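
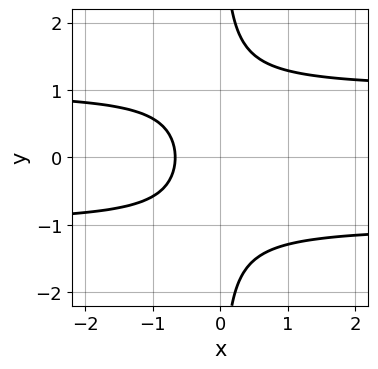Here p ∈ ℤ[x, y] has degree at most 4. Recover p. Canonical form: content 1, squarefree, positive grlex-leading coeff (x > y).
1. Degree: a generic line meets the curve in up to 3 points, so deg p = 3.
2. Symmetries: it's symmetric under y → −y, forcing even powers of y.
3. From the axis intercepts and sections: the curve avoids every integer y-axis point in the box.
4. Solving for integer coefficients yields p as stated.

3*x*y^2 - 3*x - 2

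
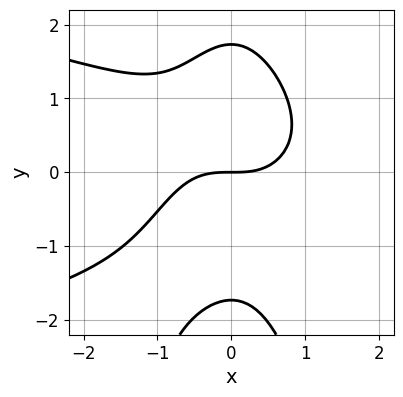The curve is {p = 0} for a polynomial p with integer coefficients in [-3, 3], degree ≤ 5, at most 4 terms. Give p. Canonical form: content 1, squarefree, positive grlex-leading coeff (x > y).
2*x^2*y^2 + 2*x^3 + y^3 - 3*y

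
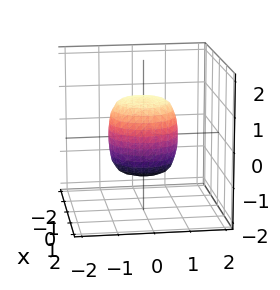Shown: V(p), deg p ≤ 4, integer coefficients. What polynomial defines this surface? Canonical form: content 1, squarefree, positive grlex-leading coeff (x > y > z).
2*x^4 + 4*x^2*y^2 + 2*y^4 - x^2 - y^2 + z^2 - 1

1. The degree is 4 — a generic line meets the surface in up to 4 points.
2. Symmetries: every cross-section ⟂ z is a circle, so x, y appear only via x² + y².
3. From the axis intercepts and sections: the z-axis gridline crossings are at z ∈ {-1, 1}; among the integer gridlines, it crosses the x-axis at x ∈ {-1, 1}; the y-axis gridline crossings are at y ∈ {-1, 1}; a circular section at z = 1 has radius between 0 and 1.
4. Solving for integer coefficients yields p as stated.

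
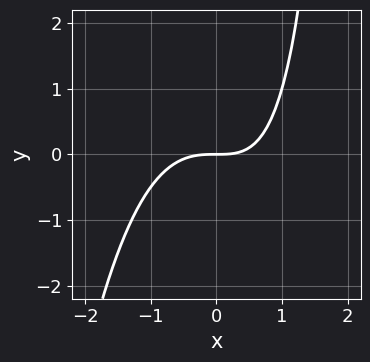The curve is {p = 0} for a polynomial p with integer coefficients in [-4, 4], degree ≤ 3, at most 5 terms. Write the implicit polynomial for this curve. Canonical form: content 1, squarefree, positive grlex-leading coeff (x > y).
2*x^3 + x*y - 3*y

First, degree: the shape is more complex than any degree-2 curve, so deg p = 3.
Next, observable constraints: it meets the y-axis at y = 0 (among the integer gridlines); one x-axis crossing is at x = 0.
Finally, solving for integer coefficients yields p as stated.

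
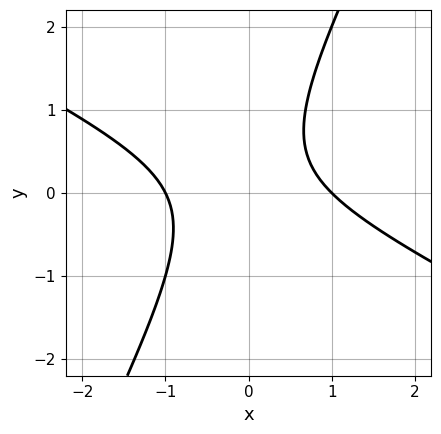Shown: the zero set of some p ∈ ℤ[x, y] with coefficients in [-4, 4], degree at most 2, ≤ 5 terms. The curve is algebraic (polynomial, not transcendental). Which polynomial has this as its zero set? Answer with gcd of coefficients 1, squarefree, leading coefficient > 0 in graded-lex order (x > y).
(a) The degree is 2 — the shape is more complex than any degree-1 curve.
(b) Reading off the gridlines: the curve avoids every integer y-axis point in the box; the x-axis gridline crossings are at x ∈ {-1, 1}.
(c) Together with the visible shape, these determine p as stated.

2*x^2 + 3*x*y - 2*y^2 + y - 2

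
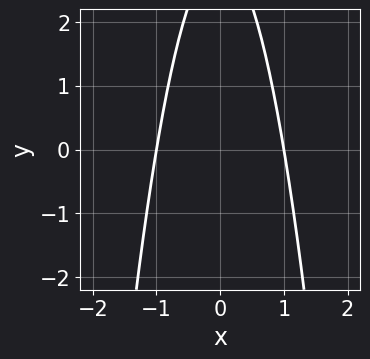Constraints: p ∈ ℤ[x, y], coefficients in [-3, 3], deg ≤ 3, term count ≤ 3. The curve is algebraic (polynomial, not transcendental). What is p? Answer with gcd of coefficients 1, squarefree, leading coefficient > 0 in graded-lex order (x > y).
3*x^2 + y - 3

deg p = 2. No degree-1 curve has this shape.
Symmetries: mirror symmetry x ↦ −x ⇒ only even powers of x.
Observable constraints: no y-intercept at any integer in the box; the x-axis gridline crossings are at x ∈ {-1, 1}.
These observations pin down the coefficients.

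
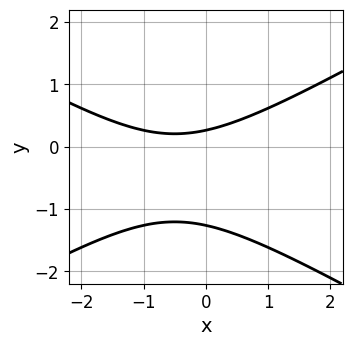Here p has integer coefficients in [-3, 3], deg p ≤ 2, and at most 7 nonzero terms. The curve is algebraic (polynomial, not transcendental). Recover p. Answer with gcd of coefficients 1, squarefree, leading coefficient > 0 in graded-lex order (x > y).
(a) The degree is 2 — no degree-1 curve has this shape.
(b) Observable constraints: it misses every integer gridline on the x-axis.
(c) Matching integer coefficients to the picture gives p.

x^2 - 3*y^2 + x - 3*y + 1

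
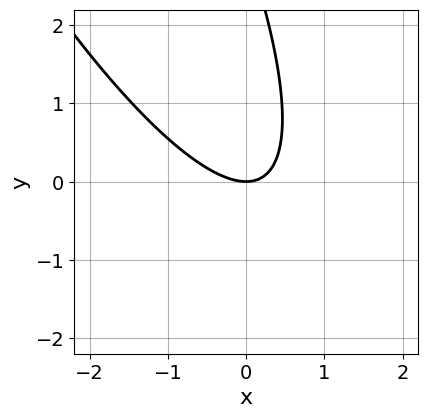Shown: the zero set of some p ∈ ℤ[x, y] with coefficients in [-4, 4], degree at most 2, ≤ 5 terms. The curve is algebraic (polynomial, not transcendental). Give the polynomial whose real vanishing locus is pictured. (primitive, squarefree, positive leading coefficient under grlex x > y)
3*x^2 + 3*x*y + y^2 - 3*y

First, the degree is 2 — no degree-1 curve has this shape.
Then, checking where it meets the axes: one x-axis crossing is at x = 0; it meets the y-axis at y = 0 (among the integer gridlines).
Finally, together with the visible shape, these determine p as stated.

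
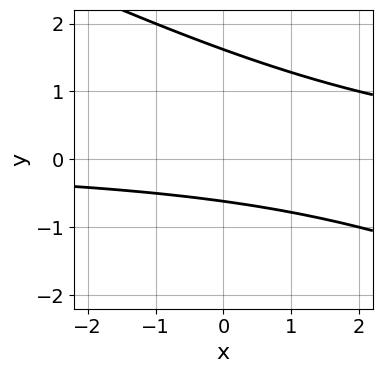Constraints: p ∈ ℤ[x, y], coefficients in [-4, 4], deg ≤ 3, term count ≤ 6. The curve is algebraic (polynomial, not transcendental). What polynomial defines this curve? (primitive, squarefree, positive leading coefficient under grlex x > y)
First, the degree is 2 — no degree-1 curve has this shape.
Then, from the axis intercepts and sections: it misses every integer gridline on the x-axis.
Finally, putting this together gives p.

x*y + 2*y^2 - 2*y - 2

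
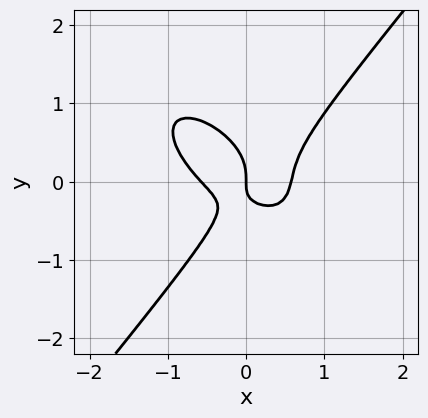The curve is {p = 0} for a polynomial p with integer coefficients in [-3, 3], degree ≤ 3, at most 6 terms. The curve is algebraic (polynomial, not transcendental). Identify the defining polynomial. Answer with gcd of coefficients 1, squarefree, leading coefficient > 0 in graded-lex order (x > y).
3*x^3 + 2*x^2*y - 3*y^3 - 2*x*y - x

1. The degree is 3 — no degree-2 curve has this shape.
2. Reading off the gridlines: it meets the y-axis at y = 0 (among the integer gridlines); it crosses the x-axis at the gridline x = 0.
3. Fitting integer coefficients to these (and the overall shape) gives p.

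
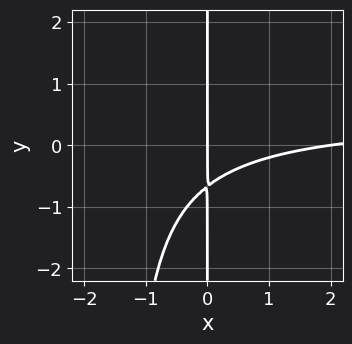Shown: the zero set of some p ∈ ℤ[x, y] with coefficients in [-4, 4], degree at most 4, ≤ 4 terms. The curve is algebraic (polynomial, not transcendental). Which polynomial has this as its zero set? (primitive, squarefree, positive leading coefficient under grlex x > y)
2*x^2*y - x^2 + 3*x*y + 2*x

First, the degree is 3 — the shape is more complex than any degree-2 curve.
Then, reading off the gridlines: the x-axis gridline crossings are at x ∈ {0, 2}; the visible y-axis segment lies entirely on the curve.
Finally, matching integer coefficients to the picture gives p.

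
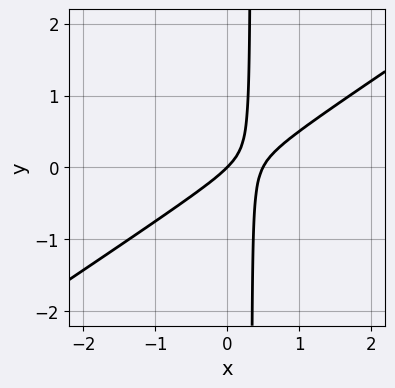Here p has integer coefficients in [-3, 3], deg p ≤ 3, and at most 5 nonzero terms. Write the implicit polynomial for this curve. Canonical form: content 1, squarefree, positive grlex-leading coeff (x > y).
2*x^2 - 3*x*y - x + y

1. deg p = 2. No degree-1 curve has this shape.
2. Against the integer gridlines: it meets the y-axis at y = 0 (among the integer gridlines); one x-axis crossing is at x = 0.
3. Fitting integer coefficients to these (and the overall shape) gives p.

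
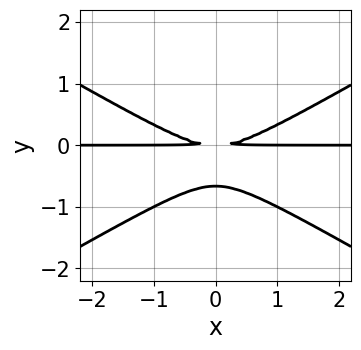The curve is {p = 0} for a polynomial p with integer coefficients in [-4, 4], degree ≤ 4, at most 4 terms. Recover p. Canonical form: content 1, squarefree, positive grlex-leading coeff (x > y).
x^2*y - 3*y^3 - 2*y^2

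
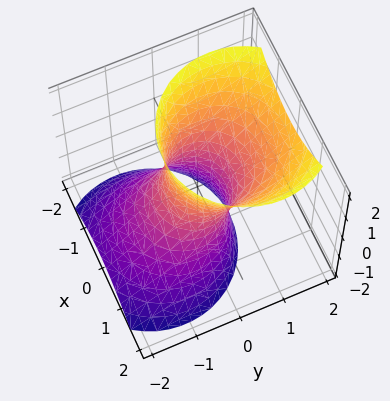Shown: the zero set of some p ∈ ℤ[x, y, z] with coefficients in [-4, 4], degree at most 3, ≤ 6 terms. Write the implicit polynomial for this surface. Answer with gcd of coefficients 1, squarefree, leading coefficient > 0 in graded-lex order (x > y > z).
3*x^2 + 3*y^2 - 3*y*z - z^2 - 2

The degree is 2 — a generic line meets the surface in up to 2 points.
Observable constraints: it misses every integer gridline on the z-axis.
Putting this together gives p.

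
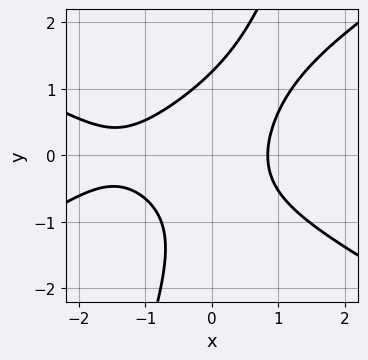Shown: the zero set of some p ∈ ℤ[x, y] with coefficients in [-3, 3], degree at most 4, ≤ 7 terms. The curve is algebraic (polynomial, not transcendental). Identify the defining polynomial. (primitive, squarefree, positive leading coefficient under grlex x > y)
1. deg p = 3.
2. Putting this together gives p.

x^3 - 3*x*y^2 + y^3 + 2*x^2 - 2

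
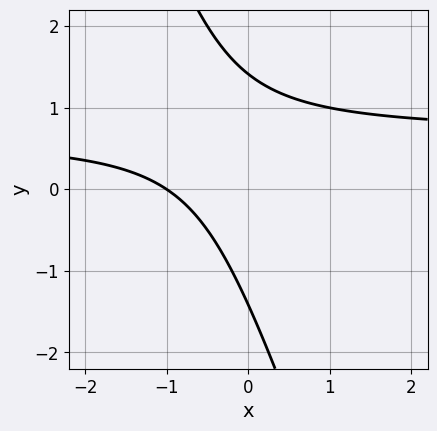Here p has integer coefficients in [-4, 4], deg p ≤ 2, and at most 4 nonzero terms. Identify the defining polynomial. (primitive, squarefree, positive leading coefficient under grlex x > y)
1. deg p = 2. The shape is more complex than any degree-1 curve.
2. From the visible intercepts: it meets the x-axis at x = -1 (among the integer gridlines).
3. Assembling these constraints gives the stated polynomial.

3*x*y + y^2 - 2*x - 2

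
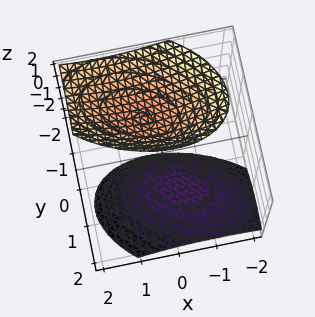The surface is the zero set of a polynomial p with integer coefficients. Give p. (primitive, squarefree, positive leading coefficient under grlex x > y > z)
x^2 + x*y + 2*y^2 + 2*y*z - z^2 + 2

(a) I count 2 distinct pieces. Treating them together as one polynomial.
(b) Degree: the shape is more complex than any degree-1 surface, so deg p = 2.
(c) Reading off the gridlines: the surface avoids every integer y-axis point in the box; it misses every integer gridline on the x-axis.
(d) Putting this together gives p.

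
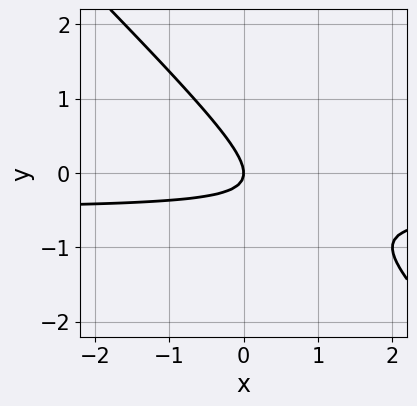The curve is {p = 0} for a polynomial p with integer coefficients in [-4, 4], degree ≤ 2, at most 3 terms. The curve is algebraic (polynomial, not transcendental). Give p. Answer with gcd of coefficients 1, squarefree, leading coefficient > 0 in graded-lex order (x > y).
2*x*y + 2*y^2 + x

The degree is 2 — the shape is more complex than any degree-1 curve.
Observable constraints: one y-axis crossing is at y = 0; it crosses the x-axis at the gridline x = 0.
The integer polynomial consistent with all of this is the stated p.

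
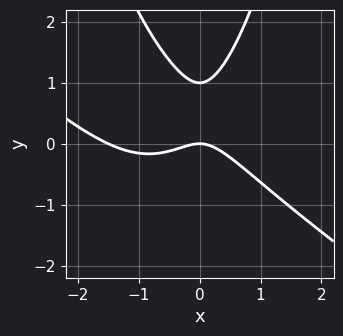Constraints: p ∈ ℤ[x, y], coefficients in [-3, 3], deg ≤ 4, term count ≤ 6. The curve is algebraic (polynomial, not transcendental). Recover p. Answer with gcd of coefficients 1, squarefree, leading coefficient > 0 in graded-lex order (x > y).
First, the degree is 3 — the shape is more complex than any degree-2 curve.
Then, reading off the gridlines: among the integer gridlines, it crosses the y-axis at y ∈ {0, 1}; it crosses the x-axis at the gridline x = 0.
Finally, putting this together gives p.

2*x^3 + 3*x^2*y + 3*x^2 - 3*y^2 + 3*y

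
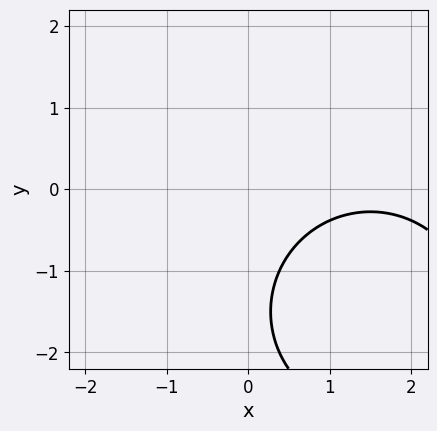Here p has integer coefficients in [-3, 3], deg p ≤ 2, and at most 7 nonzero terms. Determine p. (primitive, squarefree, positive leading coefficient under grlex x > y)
x^2 + y^2 - 3*x + 3*y + 3

First, deg p = 2. The shape is more complex than any degree-1 curve.
Then, reading off the gridlines: the curve avoids every integer x-axis point in the box; it misses every integer gridline on the y-axis.
Finally, assembling these constraints gives the stated polynomial.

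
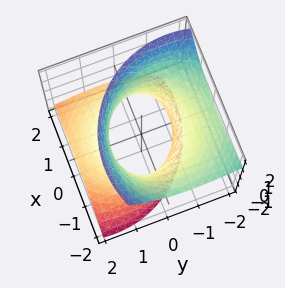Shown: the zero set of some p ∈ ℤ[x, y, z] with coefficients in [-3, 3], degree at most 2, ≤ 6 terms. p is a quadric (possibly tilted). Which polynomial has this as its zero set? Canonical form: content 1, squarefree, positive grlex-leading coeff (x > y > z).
2*x^2 + 2*x*z + 2*y^2 + 3*y*z - 2*z^2 - 3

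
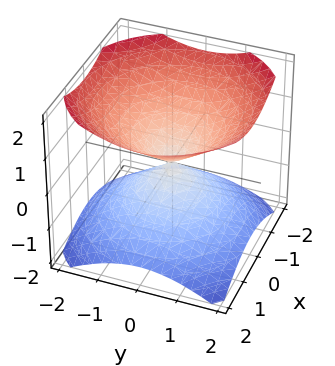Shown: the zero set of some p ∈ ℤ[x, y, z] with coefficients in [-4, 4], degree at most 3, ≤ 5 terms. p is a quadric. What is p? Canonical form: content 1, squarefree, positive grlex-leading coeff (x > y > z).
2*x^2 + 2*y^2 - 3*z^2

First, there are 2 components.
Then, degree: a double cone through the origin; a quadric, so deg p = 2.
Then, symmetries: the z ↦ −z reflection is a symmetry, so z appears only in even powers; the z-axis is an axis of rotation, so x and y enter only as x² + y².
Next, checking where it meets the axes: a circular section at z = -1 has radius between 1 and 2; it meets the y-axis at y = 0 (among the integer gridlines); it crosses the x-axis at the gridline x = 0.
Finally, these observations pin down the coefficients.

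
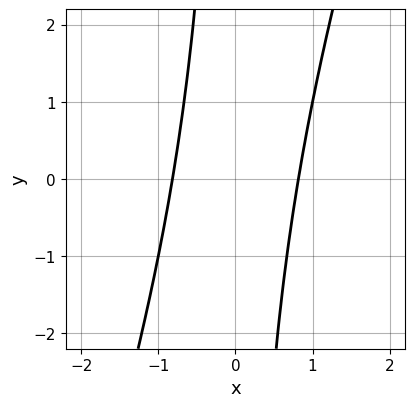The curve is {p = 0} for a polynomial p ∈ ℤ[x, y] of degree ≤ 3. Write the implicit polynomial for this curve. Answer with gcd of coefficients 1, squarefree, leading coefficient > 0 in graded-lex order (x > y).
3*x^2 - x*y - 2

1. Degree: the shape is more complex than any degree-1 curve, so deg p = 2.
2. Observable constraints: no y-intercept at any integer in the box.
3. Assembling these constraints gives the stated polynomial.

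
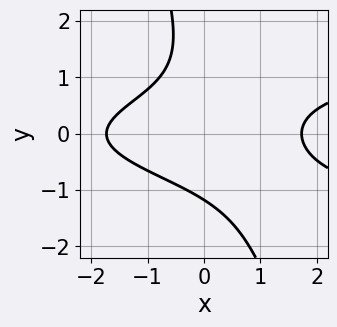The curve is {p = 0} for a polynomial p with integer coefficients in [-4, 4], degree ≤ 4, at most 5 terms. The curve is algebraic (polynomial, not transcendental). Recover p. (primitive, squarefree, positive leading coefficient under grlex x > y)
3*x*y^2 + y^3 - x^2 - y^2 + 3

First, deg p = 3. A generic line meets the curve in up to 3 points.
Finally, matching integer coefficients to the picture gives p.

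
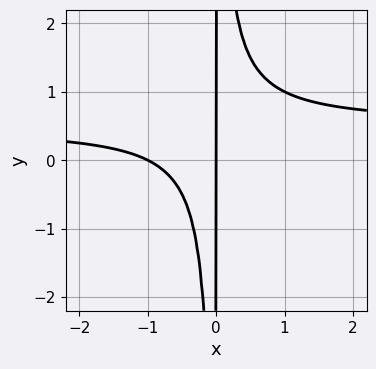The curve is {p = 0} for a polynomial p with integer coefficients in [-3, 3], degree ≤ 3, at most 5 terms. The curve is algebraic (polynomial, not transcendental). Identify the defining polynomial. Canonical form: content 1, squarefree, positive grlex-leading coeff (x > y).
The degree is 3 — the shape is more complex than any degree-2 curve.
Reading off the gridlines: every point of the y-axis in the box is on the curve; the x-axis gridline crossings are at x ∈ {-1, 0}.
Solving for integer coefficients yields p as stated.

2*x^2*y - x^2 - x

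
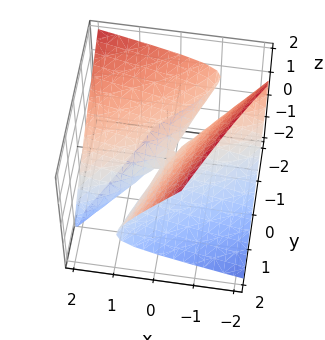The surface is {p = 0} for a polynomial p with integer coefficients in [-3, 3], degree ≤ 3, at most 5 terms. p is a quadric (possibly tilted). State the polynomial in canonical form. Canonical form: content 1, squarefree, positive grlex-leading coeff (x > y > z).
x^2 - 3*x*y - 3*x*z + y^2 - 3*z^2

1. The degree is 2 — the shape is more complex than any degree-1 surface.
2. Observable constraints: one z-axis crossing is at z = 0; it crosses the y-axis at the gridline y = 0; one x-axis crossing is at x = 0.
3. Fitting integer coefficients to these (and the overall shape) gives p.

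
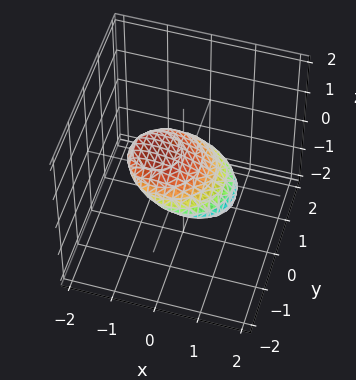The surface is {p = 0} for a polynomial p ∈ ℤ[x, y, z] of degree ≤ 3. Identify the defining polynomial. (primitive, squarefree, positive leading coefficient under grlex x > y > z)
First, the degree is 2 — the shape is more complex than any degree-1 surface.
Then, checking where it meets the axes: the x-axis gridline crossings are at x ∈ {-1, 1}; among the integer gridlines, it crosses the y-axis at y ∈ {-1, 1}.
Finally, these observations pin down the coefficients.

x^2 + 2*x*z + y^2 + 3*z^2 - 1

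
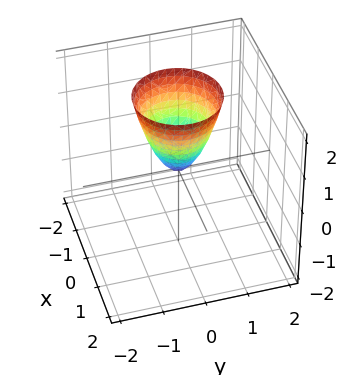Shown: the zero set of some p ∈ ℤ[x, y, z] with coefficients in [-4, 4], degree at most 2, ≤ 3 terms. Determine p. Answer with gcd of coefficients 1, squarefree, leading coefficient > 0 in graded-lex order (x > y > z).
First, deg p = 2.
Next, symmetry: every cross-section ⟂ z is a circle, so x, y appear only via x² + y².
Next, observable constraints: it crosses the x-axis at the gridline x = 0; a circular section at z = 2 has radius exactly 1; it meets the y-axis at y = 0 (among the integer gridlines).
Finally, matching integer coefficients to the picture gives p.

2*x^2 + 2*y^2 - z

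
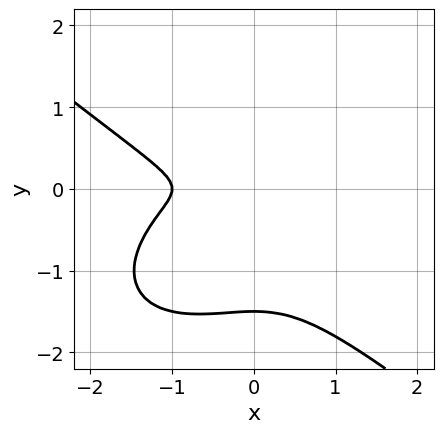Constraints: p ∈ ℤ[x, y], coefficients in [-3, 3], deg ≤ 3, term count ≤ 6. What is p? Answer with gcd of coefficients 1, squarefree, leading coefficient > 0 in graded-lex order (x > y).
First, the degree is 3 — a generic line meets the curve in up to 3 points.
Then, checking where it meets the axes: it crosses the x-axis at the gridline x = -1.
Finally, together with the visible shape, these determine p as stated.

x^3 + 2*y^3 + x^2 + 3*y^2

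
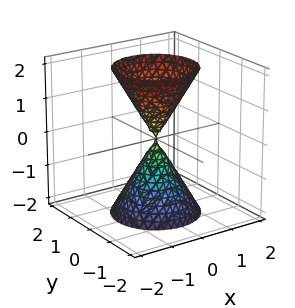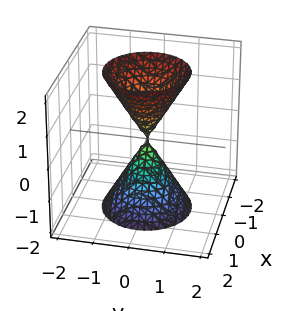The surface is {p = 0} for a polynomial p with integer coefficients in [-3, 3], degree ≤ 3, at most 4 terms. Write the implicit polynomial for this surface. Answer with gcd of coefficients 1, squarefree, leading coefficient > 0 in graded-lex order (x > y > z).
3*x^2 + 3*y^2 - z^2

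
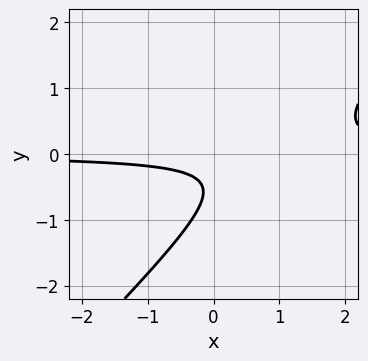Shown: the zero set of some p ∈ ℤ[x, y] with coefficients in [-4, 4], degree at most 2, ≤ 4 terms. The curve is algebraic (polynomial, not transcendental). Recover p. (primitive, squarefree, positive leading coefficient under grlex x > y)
1. The degree is 2 — the shape is more complex than any degree-1 curve.
2. Against the integer gridlines: no y-intercept at any integer in the box; it misses every integer gridline on the x-axis.
3. Putting this together gives p.

3*x*y - 3*y^2 - 3*y - 1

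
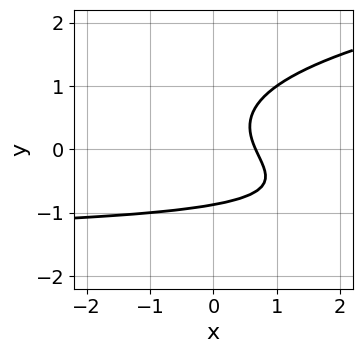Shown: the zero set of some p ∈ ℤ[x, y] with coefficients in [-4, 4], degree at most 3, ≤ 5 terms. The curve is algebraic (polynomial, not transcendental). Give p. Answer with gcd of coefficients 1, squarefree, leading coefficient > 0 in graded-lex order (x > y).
1. deg p = 3.
2. Putting this together gives p.

3*y^3 - 2*x*y - 3*x + 2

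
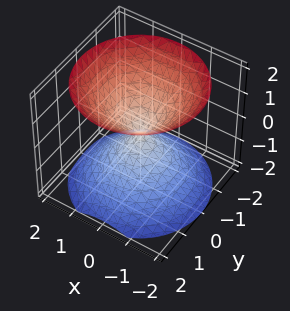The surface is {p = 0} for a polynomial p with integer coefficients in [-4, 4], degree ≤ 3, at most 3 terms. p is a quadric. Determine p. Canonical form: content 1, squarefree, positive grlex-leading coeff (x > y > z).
x^2 + y^2 - z^2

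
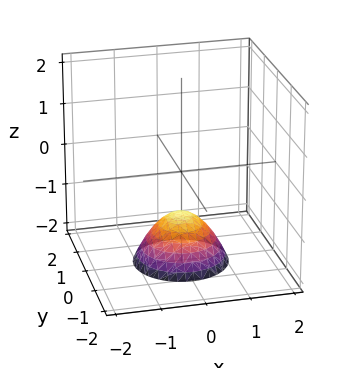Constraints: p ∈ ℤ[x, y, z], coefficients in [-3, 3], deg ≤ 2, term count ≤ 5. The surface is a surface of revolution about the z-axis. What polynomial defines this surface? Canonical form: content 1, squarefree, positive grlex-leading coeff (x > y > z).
1. Degree: the shape is more complex than any degree-1 surface, so deg p = 2.
2. Symmetries: rotational symmetry about the z-axis ⇒ p depends on x, y only through x² + y².
3. Reading off the gridlines: a circular section at z = -2 has radius exactly 1; the surface avoids every integer y-axis point in the box; one z-axis crossing is at z = -1.
4. These observations pin down the coefficients.

x^2 + y^2 + z + 1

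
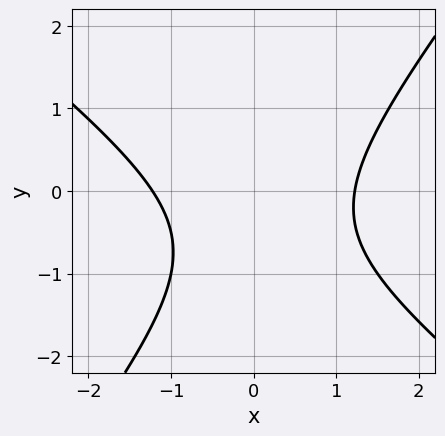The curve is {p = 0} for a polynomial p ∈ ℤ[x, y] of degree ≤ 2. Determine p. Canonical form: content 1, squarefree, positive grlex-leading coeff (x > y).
1. deg p = 2. A generic line meets the curve in up to 2 points.
2. Checking where it meets the axes: no y-intercept at any integer in the box.
3. Putting this together gives p.

2*x^2 + x*y - 2*y^2 - 2*y - 3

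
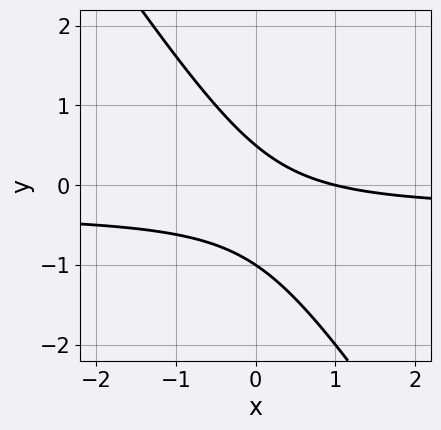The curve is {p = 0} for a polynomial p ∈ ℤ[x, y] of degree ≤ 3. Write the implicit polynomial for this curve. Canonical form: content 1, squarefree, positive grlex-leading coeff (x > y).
3*x*y + 2*y^2 + x + y - 1

(a) The degree is 2 — a generic line meets the curve in up to 2 points.
(b) Checking where it meets the axes: one y-axis crossing is at y = -1; it crosses the x-axis at the gridline x = 1.
(c) The integer polynomial consistent with all of this is the stated p.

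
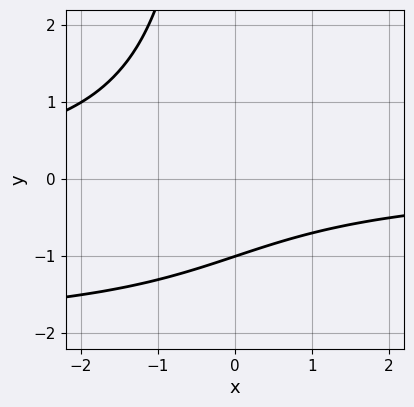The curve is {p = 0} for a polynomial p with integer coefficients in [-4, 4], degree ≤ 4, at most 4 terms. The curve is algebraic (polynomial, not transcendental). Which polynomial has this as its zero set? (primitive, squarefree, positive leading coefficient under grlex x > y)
x*y^2 + 2*x*y + 3*y + 3

1. The degree is 3 — the shape is more complex than any degree-2 curve.
2. From the visible intercepts: it crosses the y-axis at the gridline y = -1; it misses every integer gridline on the x-axis.
3. Fitting integer coefficients to these (and the overall shape) gives p.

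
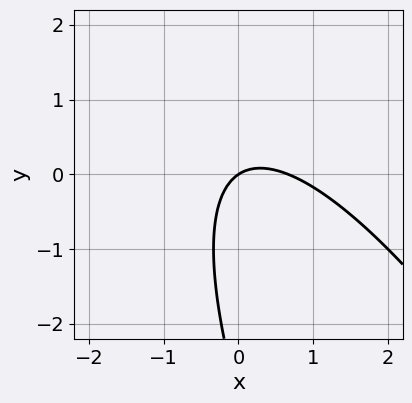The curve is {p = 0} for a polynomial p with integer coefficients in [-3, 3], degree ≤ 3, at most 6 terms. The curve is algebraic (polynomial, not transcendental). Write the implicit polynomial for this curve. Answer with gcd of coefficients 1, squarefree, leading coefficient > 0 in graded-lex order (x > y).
3*x^2 + 3*x*y + y^2 - 2*x + 3*y

(a) deg p = 2.
(b) Reading off the gridlines: one x-axis crossing is at x = 0; it meets the y-axis at y = 0 (among the integer gridlines).
(c) Fitting integer coefficients to these (and the overall shape) gives p.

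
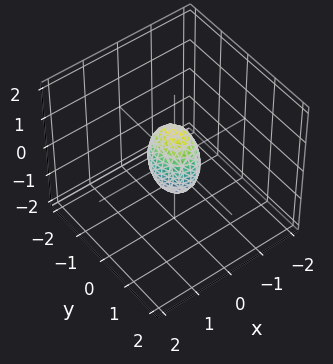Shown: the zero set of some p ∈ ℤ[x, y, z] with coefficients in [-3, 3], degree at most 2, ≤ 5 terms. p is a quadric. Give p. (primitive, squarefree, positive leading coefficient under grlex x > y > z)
3*x^2 + 2*y^2 + z^2 - 1

The degree is 2 — bounded and convex; a quadric.
Symmetries: the z ↦ −z reflection is a symmetry, so z appears only in even powers; it's symmetric under x → −x, forcing even powers of x; it's symmetric under y → −y, forcing even powers of y.
Observable constraints: the z-axis gridline crossings are at z ∈ {-1, 1}.
These observations pin down the coefficients.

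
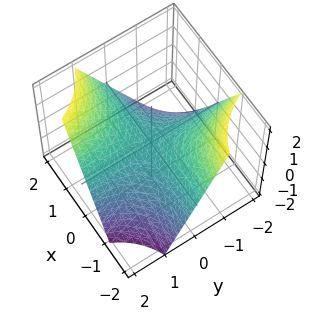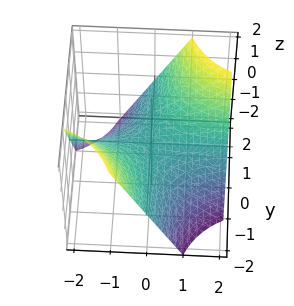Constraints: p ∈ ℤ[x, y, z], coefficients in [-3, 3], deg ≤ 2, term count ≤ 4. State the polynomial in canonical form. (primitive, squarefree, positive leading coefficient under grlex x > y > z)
x*y - z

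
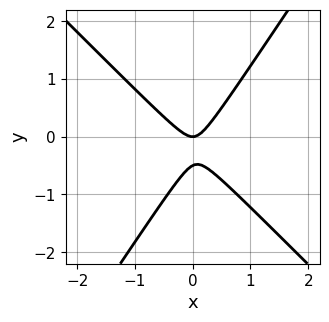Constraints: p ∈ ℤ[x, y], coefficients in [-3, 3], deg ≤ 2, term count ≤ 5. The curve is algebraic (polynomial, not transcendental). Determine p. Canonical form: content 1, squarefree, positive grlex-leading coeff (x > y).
3*x^2 + x*y - 2*y^2 - y

1. Degree: no degree-1 curve has this shape, so deg p = 2.
2. Observable constraints: it crosses the y-axis at the gridline y = 0; it crosses the x-axis at the gridline x = 0.
3. The integer polynomial consistent with all of this is the stated p.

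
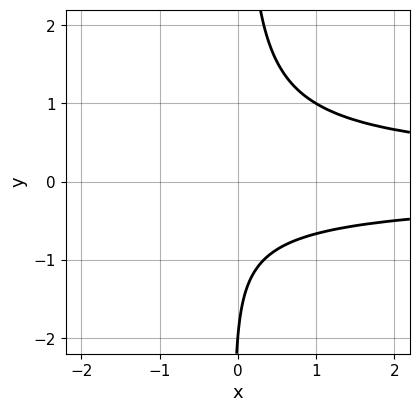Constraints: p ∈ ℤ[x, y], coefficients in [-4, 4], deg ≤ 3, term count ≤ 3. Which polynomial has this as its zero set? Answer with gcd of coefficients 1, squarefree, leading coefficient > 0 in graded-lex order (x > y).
3*x*y^2 - y - 2

1. deg p = 3. The shape is more complex than any degree-2 curve.
2. Observable constraints: it crosses the y-axis at the gridline y = -2; no x-intercept at any integer in the box.
3. Solving for integer coefficients yields p as stated.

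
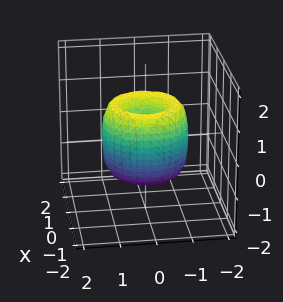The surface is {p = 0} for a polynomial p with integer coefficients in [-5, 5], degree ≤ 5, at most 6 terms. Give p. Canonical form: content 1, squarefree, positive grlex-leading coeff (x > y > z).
1. The degree is 4 — a generic line meets the surface in up to 4 points.
2. By symmetry, every cross-section ⟂ z is a circle, so x, y appear only via x² + y².
3. From the visible intercepts: a circular section at z = 0 has radius between 1 and 2; it meets the y-axis at y = 0 (among the integer gridlines).
4. Assembling these constraints gives the stated polynomial.

2*x^4 + 4*x^2*y^2 + 2*y^4 - 3*x^2 - 3*y^2 + z^2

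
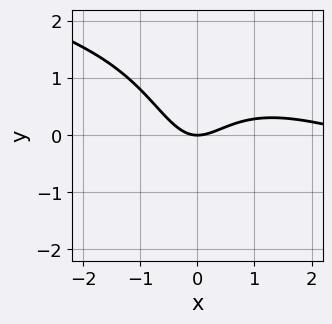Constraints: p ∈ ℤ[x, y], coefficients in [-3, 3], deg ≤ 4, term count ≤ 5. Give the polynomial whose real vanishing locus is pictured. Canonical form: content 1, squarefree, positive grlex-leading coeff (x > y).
1. deg p = 3. No degree-2 curve has this shape.
2. From the axis intercepts and sections: it crosses the x-axis at the gridline x = 0; it meets the y-axis at y = 0 (among the integer gridlines).
3. Matching integer coefficients to the picture gives p.

x^3 + 3*x^2*y - 3*x^2 + x*y + 3*y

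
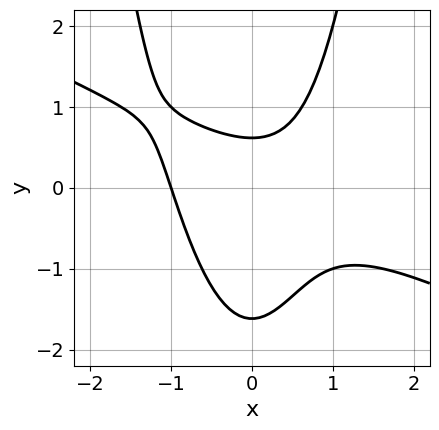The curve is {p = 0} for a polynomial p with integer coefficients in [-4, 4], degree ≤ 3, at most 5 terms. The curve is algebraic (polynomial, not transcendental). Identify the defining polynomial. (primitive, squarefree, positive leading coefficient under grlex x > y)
x^3 + 2*x^2*y - y^2 - y + 1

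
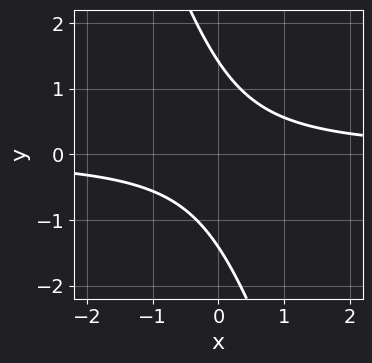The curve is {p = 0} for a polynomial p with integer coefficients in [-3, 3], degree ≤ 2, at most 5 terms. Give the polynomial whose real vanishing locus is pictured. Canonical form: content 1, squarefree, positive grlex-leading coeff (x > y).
3*x*y + y^2 - 2

(a) Degree: the shape is more complex than any degree-1 curve, so deg p = 2.
(b) From the axis intercepts and sections: it misses every integer gridline on the x-axis.
(c) Putting this together gives p.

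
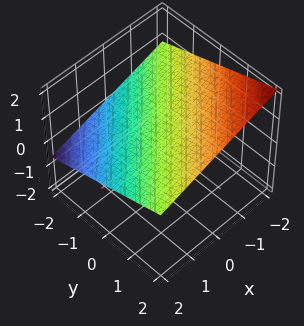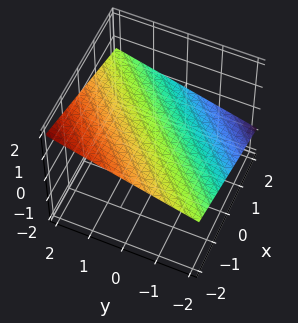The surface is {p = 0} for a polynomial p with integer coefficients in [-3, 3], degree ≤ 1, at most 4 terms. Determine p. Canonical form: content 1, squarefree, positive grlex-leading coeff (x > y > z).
1. deg p = 1.
2. From the visible intercepts: it crosses the x-axis at the gridline x = 2; it crosses the y-axis at the gridline y = -2.
3. These observations pin down the coefficients.

x - y + 3*z - 2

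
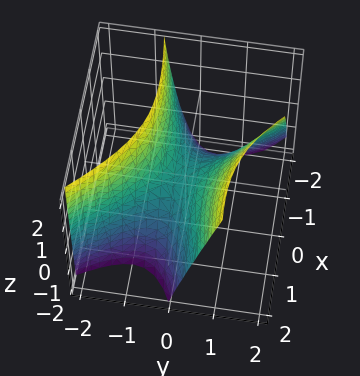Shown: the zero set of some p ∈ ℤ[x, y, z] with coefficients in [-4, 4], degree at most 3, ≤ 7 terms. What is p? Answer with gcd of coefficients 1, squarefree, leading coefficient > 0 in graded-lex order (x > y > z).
x^2 - 3*x*y - 3*y^2 + y*z + 2*z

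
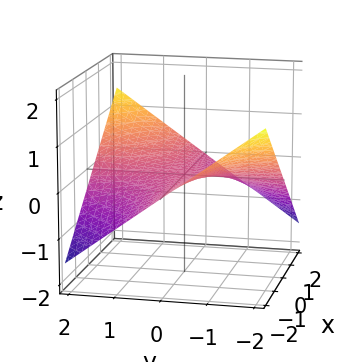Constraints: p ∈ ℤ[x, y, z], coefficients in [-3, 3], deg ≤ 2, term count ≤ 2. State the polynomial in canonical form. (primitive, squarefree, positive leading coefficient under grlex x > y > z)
x*y - 3*z

1. Degree: a hyperbolic paraboloid; a quadric, so deg p = 2.
2. From the visible intercepts: the visible y-axis segment lies entirely on the surface; one z-axis crossing is at z = 0.
3. Putting this together gives p. Check: (-1, 0, 0) on the x-axis lies on the surface, and p(-1, 0, 0) = 0. ✓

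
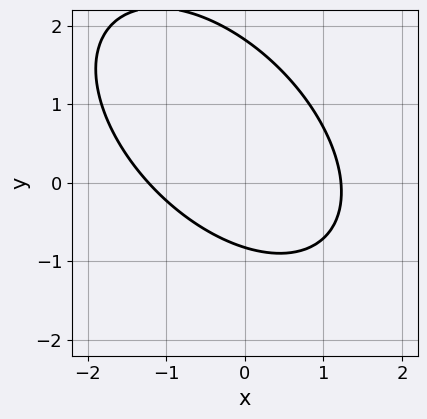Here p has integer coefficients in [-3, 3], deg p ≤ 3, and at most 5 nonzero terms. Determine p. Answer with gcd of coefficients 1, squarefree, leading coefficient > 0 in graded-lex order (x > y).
2*x^2 + 2*x*y + 2*y^2 - 2*y - 3

(a) Degree: a generic line meets the curve in up to 2 points, so deg p = 2.
(b) The integer polynomial consistent with all of this is the stated p.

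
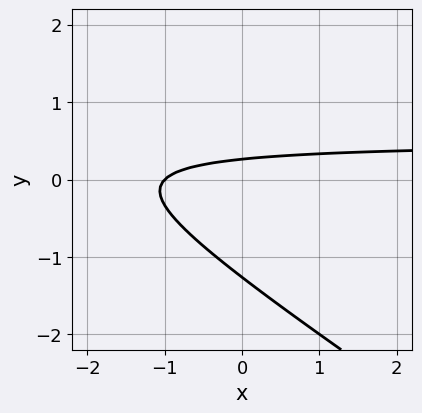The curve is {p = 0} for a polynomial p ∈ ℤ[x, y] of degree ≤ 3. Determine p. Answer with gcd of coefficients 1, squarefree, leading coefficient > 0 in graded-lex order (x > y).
First, degree: the shape is more complex than any degree-1 curve, so deg p = 2.
Next, from the axis intercepts and sections: one x-axis crossing is at x = -1.
Finally, fitting integer coefficients to these (and the overall shape) gives p.

2*x*y + 3*y^2 - x + 3*y - 1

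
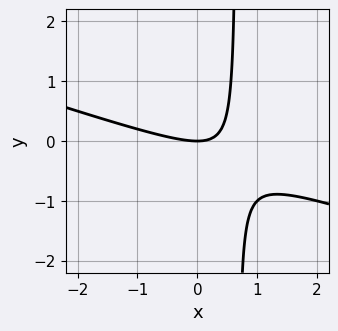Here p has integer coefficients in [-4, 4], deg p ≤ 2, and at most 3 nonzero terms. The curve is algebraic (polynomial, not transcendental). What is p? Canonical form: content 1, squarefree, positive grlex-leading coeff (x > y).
x^2 + 3*x*y - 2*y

First, deg p = 2. The shape is more complex than any degree-1 curve.
Then, from the axis intercepts and sections: one y-axis crossing is at y = 0; one x-axis crossing is at x = 0.
Finally, these observations pin down the coefficients.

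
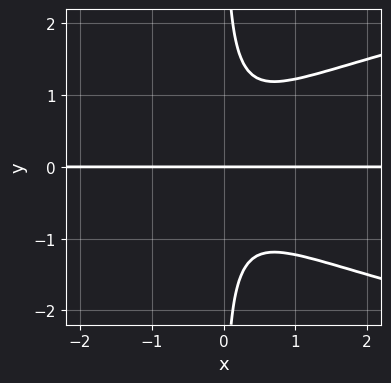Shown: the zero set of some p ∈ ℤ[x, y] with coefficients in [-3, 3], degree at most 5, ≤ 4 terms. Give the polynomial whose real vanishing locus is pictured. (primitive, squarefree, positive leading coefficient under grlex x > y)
1. Degree: the shape is more complex than any degree-3 curve, so deg p = 4.
2. Reading off the gridlines: every point of the x-axis in the box is on the curve; it crosses the y-axis at the gridline y = 0.
3. Together with the visible shape, these determine p as stated.

2*x*y^3 - 2*x^2*y - y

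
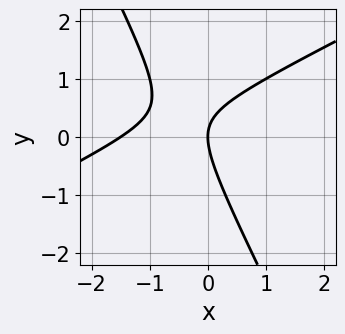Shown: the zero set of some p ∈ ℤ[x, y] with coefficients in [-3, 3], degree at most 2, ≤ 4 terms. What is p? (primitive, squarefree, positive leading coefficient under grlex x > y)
2*x^2 - 3*x*y - 2*y^2 + 3*x

First, the degree is 2 — no degree-1 curve has this shape.
Then, from the visible intercepts: one x-axis crossing is at x = 0; it crosses the y-axis at the gridline y = 0.
Finally, putting this together gives p.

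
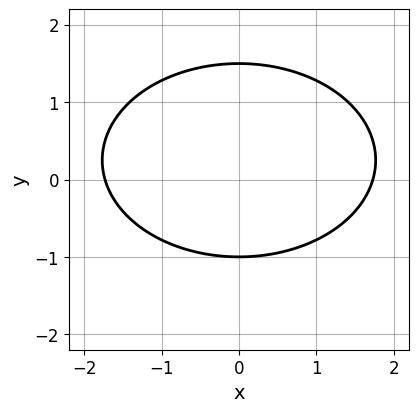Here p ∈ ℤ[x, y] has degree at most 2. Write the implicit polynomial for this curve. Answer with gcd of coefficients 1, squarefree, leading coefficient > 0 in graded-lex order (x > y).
x^2 + 2*y^2 - y - 3

The degree is 2 — the shape is more complex than any degree-1 curve.
Symmetries: it's symmetric under x → −x, forcing even powers of x.
Checking where it meets the axes: it crosses the y-axis at the gridline y = -1.
Solving for integer coefficients yields p as stated.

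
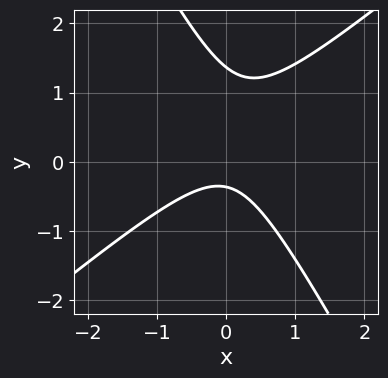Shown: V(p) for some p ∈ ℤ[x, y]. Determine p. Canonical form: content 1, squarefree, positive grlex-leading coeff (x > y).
3*x^2 - 2*x*y - 2*y^2 + 2*y + 1

(a) The degree is 2 — the shape is more complex than any degree-1 curve.
(b) Reading off the gridlines: the curve avoids every integer x-axis point in the box.
(c) Putting this together gives p.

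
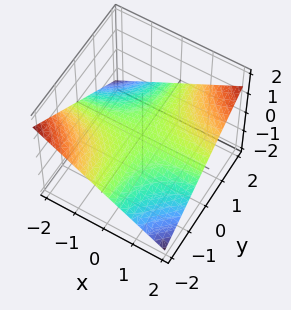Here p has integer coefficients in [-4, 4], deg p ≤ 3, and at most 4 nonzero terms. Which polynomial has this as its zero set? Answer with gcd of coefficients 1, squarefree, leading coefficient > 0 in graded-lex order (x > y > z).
1. The degree is 2 — a hyperbolic paraboloid; a quadric.
2. Against the integer gridlines: the visible x-axis segment lies entirely on the surface; the visible y-axis segment lies entirely on the surface; it meets the z-axis at z = 0 (among the integer gridlines).
3. Putting this together gives p.

x*y - 3*z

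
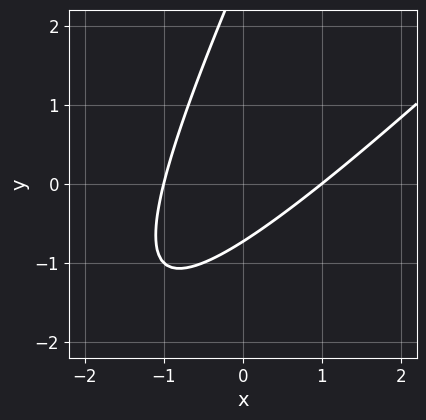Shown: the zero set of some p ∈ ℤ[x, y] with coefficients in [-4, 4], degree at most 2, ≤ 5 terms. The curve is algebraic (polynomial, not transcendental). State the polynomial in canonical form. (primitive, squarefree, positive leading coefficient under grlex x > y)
2*x^2 - 3*x*y + y^2 - 2*y - 2

(a) The degree is 2 — the shape is more complex than any degree-1 curve.
(b) From the visible intercepts: among the integer gridlines, it crosses the x-axis at x ∈ {-1, 1}.
(c) The integer polynomial consistent with all of this is the stated p.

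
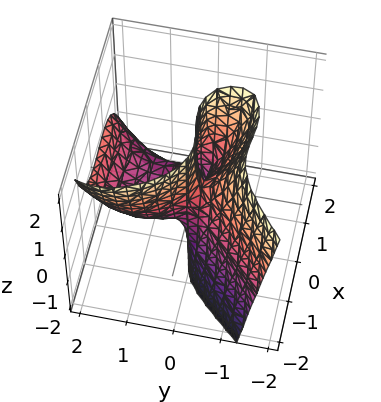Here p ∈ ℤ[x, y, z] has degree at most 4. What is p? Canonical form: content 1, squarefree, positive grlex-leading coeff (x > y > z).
2*x^3 - 2*y^3 + 3*y^2 + 3*y*z - x

deg p = 3. A generic line meets the surface in up to 3 points.
Observable constraints: every point of the z-axis in the box is on the surface; one y-axis crossing is at y = 0.
Solving for integer coefficients yields p as stated.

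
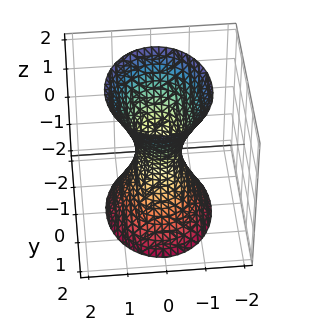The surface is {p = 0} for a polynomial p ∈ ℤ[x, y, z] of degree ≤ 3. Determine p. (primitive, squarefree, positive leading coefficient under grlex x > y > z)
3*x^2 + 2*y^2 - z^2 - 1

First, deg p = 2. An hourglass — one-sheet hyperboloid; a quadric.
Then, symmetries: the x ↦ −x reflection is a symmetry, so x appears only in even powers; the y ↦ −y reflection is a symmetry, so y appears only in even powers; the z ↦ −z reflection is a symmetry, so z appears only in even powers.
Next, observable constraints: no z-intercept at any integer in the box.
Finally, putting this together gives p.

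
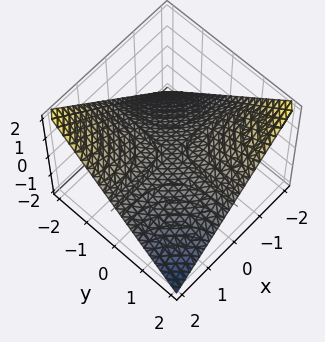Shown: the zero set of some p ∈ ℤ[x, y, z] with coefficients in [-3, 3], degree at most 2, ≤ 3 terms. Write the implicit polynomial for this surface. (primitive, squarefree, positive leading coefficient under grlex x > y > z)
x*y + 2*z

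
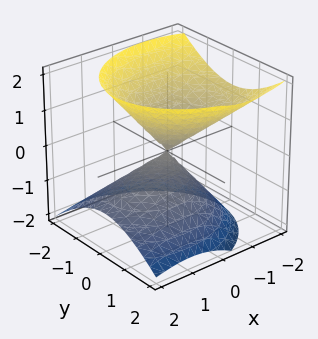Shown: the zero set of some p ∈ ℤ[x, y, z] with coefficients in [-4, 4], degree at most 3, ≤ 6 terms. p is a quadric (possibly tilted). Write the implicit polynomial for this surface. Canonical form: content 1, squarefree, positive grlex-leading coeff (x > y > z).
The picture has 2 separate pieces. They look like related sheets of one shape, so recover p as a whole.
Degree: the shape is more complex than any degree-1 surface, so deg p = 2.
Against the integer gridlines: it meets the y-axis at y = 0 (among the integer gridlines); it meets the z-axis at z = 0 (among the integer gridlines).
Putting this together gives p.

2*x^2 + 2*x*z + 3*y^2 - 3*z^2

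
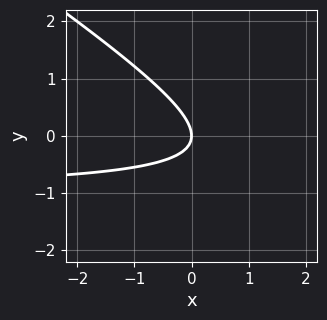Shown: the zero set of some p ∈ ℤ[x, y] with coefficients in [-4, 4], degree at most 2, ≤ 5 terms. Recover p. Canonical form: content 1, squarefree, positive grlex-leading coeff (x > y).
2*x*y + 3*y^2 + 2*x

First, the degree is 2 — no degree-1 curve has this shape.
Next, observable constraints: one x-axis crossing is at x = 0; it crosses the y-axis at the gridline y = 0.
Finally, together with the visible shape, these determine p as stated.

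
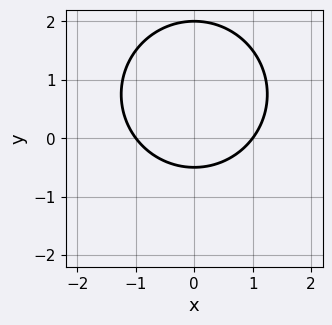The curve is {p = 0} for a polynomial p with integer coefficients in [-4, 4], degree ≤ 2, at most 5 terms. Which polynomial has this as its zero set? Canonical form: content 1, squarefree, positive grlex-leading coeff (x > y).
2*x^2 + 2*y^2 - 3*y - 2

First, the degree is 2 — a generic line meets the curve in up to 2 points.
Then, symmetries: mirror symmetry x ↦ −x ⇒ only even powers of x.
Next, observable constraints: the x-axis gridline crossings are at x ∈ {-1, 1}; it crosses the y-axis at the gridline y = 2.
Finally, together with the visible shape, these determine p as stated.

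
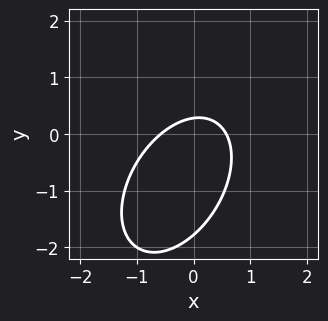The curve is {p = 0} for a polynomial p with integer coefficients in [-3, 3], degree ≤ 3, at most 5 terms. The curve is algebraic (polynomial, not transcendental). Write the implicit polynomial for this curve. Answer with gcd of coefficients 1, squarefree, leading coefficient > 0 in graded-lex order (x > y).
3*x^2 - 2*x*y + 2*y^2 + 3*y - 1

(a) deg p = 2.
(b) Putting this together gives p.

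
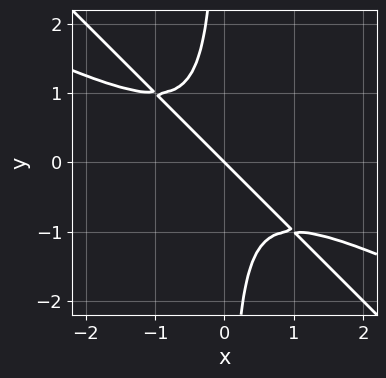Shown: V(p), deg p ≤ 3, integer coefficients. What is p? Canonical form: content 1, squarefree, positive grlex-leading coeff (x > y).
deg p = 3.
From the visible intercepts: one y-axis crossing is at y = 0; one x-axis crossing is at x = 0.
Fitting integer coefficients to these (and the overall shape) gives p.

x^3 + 3*x^2*y + 2*x*y^2 + x + y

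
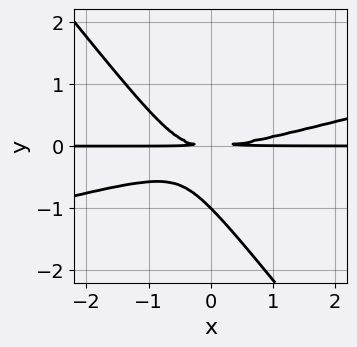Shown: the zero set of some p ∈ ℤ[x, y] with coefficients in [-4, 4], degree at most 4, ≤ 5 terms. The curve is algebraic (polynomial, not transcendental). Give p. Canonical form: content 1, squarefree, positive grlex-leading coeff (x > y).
x^2*y - 3*x*y^2 - 3*y^3 - 3*y^2

1. The degree is 3 — the shape is more complex than any degree-2 curve.
2. Observable constraints: it crosses the y-axis at the gridline y = -1; the visible x-axis segment lies entirely on the curve.
3. Solving for integer coefficients yields p as stated.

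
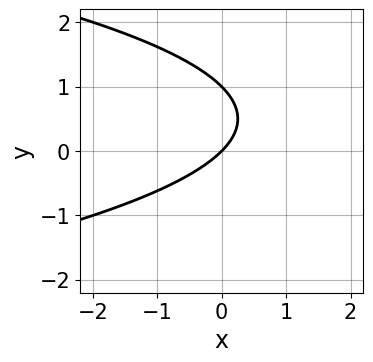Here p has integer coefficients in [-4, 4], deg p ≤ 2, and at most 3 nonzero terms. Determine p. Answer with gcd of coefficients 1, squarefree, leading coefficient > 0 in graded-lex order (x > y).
1. Degree: no degree-1 curve has this shape, so deg p = 2.
2. Observable constraints: one x-axis crossing is at x = 0; among the integer gridlines, it crosses the y-axis at y ∈ {0, 1}.
3. Putting this together gives p.

y^2 + x - y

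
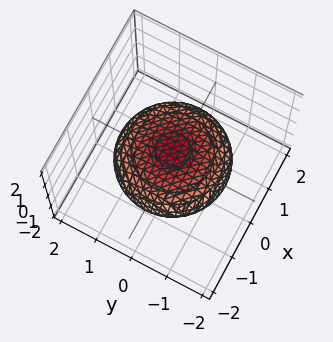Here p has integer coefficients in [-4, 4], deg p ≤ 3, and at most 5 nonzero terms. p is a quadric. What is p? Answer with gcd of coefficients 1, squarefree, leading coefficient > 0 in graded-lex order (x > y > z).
1. The degree is 2 — bounded and convex; a quadric.
2. Symmetries: the z ↦ −z reflection is a symmetry, so z appears only in even powers; every cross-section ⟂ z is a circle, so x, y appear only via x² + y².
3. Checking where it meets the axes: a circular section at z = 0 has radius between 1 and 2.
4. These observations pin down the coefficients.

x^2 + y^2 + 3*z^2 - 2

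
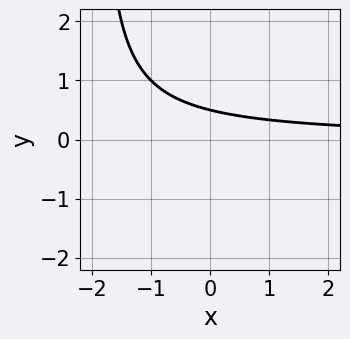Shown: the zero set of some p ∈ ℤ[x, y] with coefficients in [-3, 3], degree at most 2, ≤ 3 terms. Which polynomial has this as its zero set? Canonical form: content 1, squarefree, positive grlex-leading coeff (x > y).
The degree is 2 — no degree-1 curve has this shape.
From the visible intercepts: no x-intercept at any integer in the box.
Putting this together gives p.

x*y + 2*y - 1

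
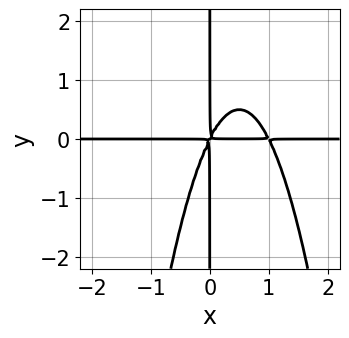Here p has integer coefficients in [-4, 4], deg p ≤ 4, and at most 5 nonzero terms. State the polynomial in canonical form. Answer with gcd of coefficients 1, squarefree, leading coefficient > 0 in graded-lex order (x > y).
2*x^3*y - 2*x^2*y + x*y^2

1. deg p = 4.
2. From the axis intercepts and sections: every point of the x-axis in the box is on the curve; every point of the y-axis in the box is on the curve.
3. Assembling these constraints gives the stated polynomial.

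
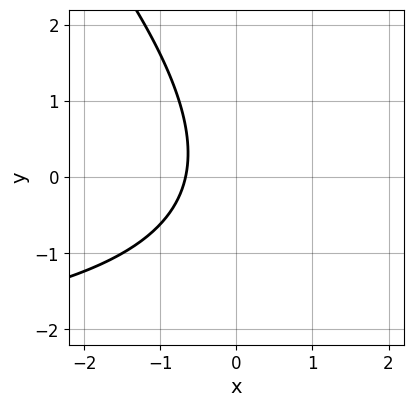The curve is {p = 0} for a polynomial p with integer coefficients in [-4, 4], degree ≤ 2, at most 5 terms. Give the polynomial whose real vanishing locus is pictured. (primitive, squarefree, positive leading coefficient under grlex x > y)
x*y + y^2 + 3*x + 2

deg p = 2. The shape is more complex than any degree-1 curve.
From the visible intercepts: no y-intercept at any integer in the box.
These observations pin down the coefficients.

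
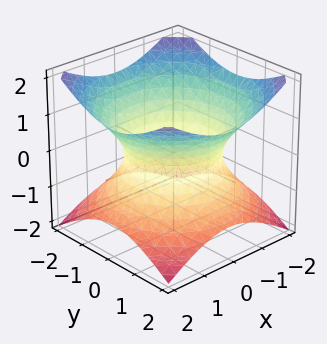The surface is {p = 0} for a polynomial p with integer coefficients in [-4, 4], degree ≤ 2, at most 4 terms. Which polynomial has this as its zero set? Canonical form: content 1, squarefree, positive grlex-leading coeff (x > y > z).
2*x^2 + 2*y^2 - 3*z^2 - 3

(a) Degree: an hourglass — one-sheet hyperboloid; a quadric, so deg p = 2.
(b) Symmetries: every cross-section ⟂ z is a circle, so x, y appear only via x² + y²; the z ↦ −z reflection is a symmetry, so z appears only in even powers.
(c) Reading off the gridlines: a circular section at z = 0 has radius between 1 and 2; the surface avoids every integer z-axis point in the box.
(d) Fitting integer coefficients to these (and the overall shape) gives p.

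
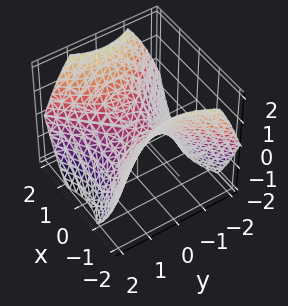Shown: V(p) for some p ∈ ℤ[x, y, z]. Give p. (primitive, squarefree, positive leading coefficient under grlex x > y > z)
2*x^2 - 2*y^2 - 3*z

Degree: a hyperbolic paraboloid; a quadric, so deg p = 2.
Symmetries: it's symmetric under y → −y, forcing even powers of y; the x ↦ −x reflection is a symmetry, so x appears only in even powers.
Against the integer gridlines: one z-axis crossing is at z = 0; it crosses the x-axis at the gridline x = 0.
Assembling these constraints gives the stated polynomial.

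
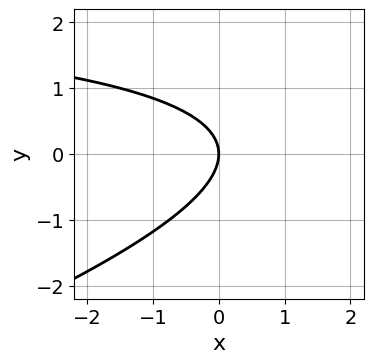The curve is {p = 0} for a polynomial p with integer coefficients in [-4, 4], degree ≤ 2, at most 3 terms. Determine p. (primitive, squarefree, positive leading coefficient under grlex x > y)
deg p = 2. A generic line meets the curve in up to 2 points.
From the axis intercepts and sections: it crosses the y-axis at the gridline y = 0; one x-axis crossing is at x = 0.
Together with the visible shape, these determine p as stated.

x*y - 3*y^2 - 3*x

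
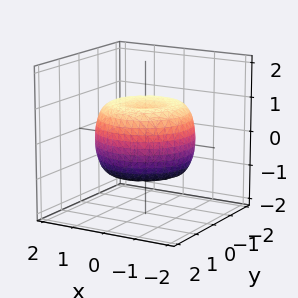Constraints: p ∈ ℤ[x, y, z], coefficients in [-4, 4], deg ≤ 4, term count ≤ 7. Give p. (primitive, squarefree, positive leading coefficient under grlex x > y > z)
2*x^4 + 4*x^2*y^2 + 2*y^4 - 3*x^2 - 3*y^2 + 3*z^2 - 2

1. Degree: the shape is more complex than any degree-3 surface, so deg p = 4.
2. Symmetries: rotational symmetry about the z-axis ⇒ p depends on x, y only through x² + y².
3. Checking where it meets the axes: a circular section at z = 1 has radius between 0 and 1.
4. Solving for integer coefficients yields p as stated.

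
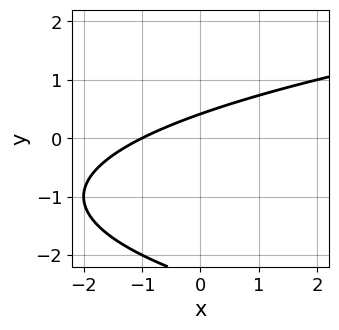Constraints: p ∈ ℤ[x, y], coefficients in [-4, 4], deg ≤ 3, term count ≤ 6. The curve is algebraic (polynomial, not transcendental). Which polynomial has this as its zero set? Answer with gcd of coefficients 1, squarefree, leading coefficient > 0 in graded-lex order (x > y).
(a) Degree: the shape is more complex than any degree-1 curve, so deg p = 2.
(b) Reading off the gridlines: it crosses the x-axis at the gridline x = -1.
(c) Putting this together gives p.

y^2 - x + 2*y - 1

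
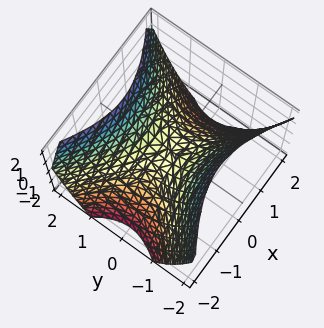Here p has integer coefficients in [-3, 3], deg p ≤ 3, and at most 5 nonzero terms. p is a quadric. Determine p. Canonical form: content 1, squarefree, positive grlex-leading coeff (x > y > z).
2*x^2 - 3*y^2 + 3*z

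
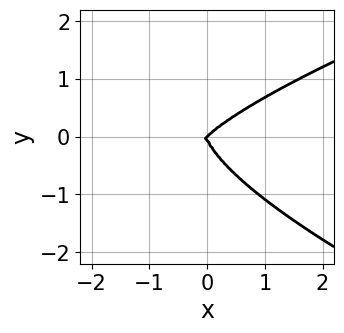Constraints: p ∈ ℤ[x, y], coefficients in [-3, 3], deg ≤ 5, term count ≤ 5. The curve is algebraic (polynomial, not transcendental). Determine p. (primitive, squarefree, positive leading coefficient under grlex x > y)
The degree is 4 — a generic line meets the curve in up to 4 points.
From the visible intercepts: it crosses the y-axis at the gridline y = 0; one x-axis crossing is at x = 0.
Solving for integer coefficients yields p as stated.

3*y^4 - 2*x^3 + 2*x^2*y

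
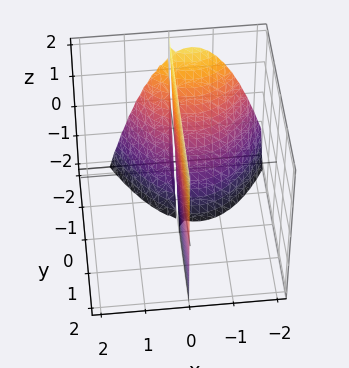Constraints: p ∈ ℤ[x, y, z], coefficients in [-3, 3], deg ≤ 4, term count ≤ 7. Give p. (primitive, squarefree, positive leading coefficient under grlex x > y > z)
x^3 + x^2 + 2*x*y + x*z + 3*x

(a) I count 2 distinct pieces. They look like related sheets of one shape, so recover p as a whole.
(b) deg p = 3. No degree-2 surface has this shape.
(c) From the visible intercepts: it crosses the x-axis at the gridline x = 0; the visible y-axis segment lies entirely on the surface; every point of the z-axis in the box is on the surface.
(d) Solving for integer coefficients yields p as stated.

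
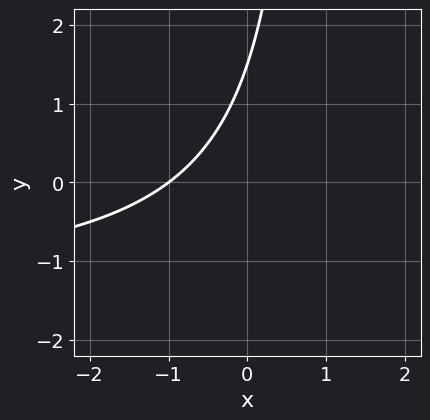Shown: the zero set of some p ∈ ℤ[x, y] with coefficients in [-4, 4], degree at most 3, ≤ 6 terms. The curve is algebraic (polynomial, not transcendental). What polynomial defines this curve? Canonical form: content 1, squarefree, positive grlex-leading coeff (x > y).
1. Degree: no degree-1 curve has this shape, so deg p = 2.
2. Against the integer gridlines: it meets the x-axis at x = -1 (among the integer gridlines).
3. Putting this together gives p.

2*x*y + 3*x - 2*y + 3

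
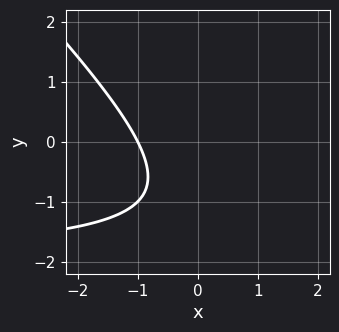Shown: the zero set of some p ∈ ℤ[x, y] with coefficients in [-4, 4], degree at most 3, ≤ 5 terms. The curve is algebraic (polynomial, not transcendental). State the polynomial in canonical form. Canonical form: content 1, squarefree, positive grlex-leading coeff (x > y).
Degree: no degree-1 curve has this shape, so deg p = 2.
From the visible intercepts: it misses every integer gridline on the y-axis; it crosses the x-axis at the gridline x = -1.
Solving for integer coefficients yields p as stated.

x*y + y^2 + 2*x + 2*y + 2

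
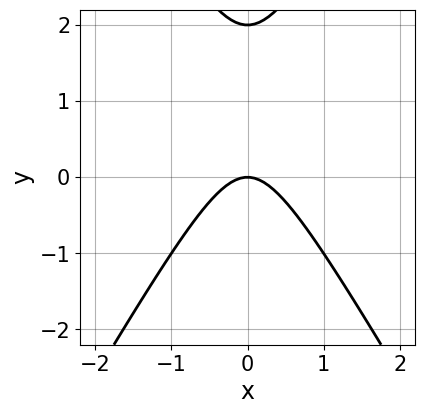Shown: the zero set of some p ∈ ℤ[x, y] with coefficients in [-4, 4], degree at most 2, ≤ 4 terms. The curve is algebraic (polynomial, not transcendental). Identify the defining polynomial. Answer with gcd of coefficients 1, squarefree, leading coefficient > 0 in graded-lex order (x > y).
1. deg p = 2.
2. Symmetries: it's symmetric under x → −x, forcing even powers of x.
3. From the axis intercepts and sections: the y-axis gridline crossings are at y ∈ {0, 2}; it meets the x-axis at x = 0 (among the integer gridlines).
4. Matching integer coefficients to the picture gives p.

3*x^2 - y^2 + 2*y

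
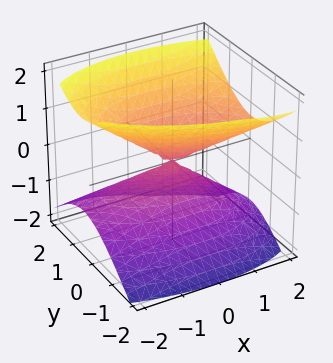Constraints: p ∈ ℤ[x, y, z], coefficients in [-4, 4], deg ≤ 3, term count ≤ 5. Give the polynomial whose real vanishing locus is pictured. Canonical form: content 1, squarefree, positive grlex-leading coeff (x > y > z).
x^2 + x*y - x*z + 3*y^2 - 3*z^2

First, I count 2 distinct pieces. Treating them together as one polynomial.
Next, degree: a generic line meets the surface in up to 2 points, so deg p = 2.
Then, observable constraints: it meets the x-axis at x = 0 (among the integer gridlines); it meets the z-axis at z = 0 (among the integer gridlines).
Finally, putting this together gives p.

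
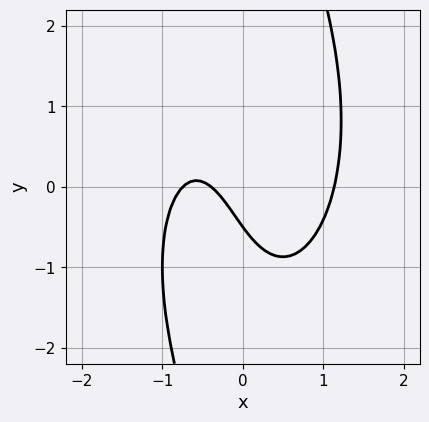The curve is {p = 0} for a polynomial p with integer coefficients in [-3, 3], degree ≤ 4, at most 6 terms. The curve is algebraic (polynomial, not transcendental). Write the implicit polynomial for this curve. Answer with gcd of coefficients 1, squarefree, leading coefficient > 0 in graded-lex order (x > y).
3*x^3 + x*y^2 - 3*x - 2*y - 1

1. Degree: no degree-2 curve has this shape, so deg p = 3.
2. Matching integer coefficients to the picture gives p.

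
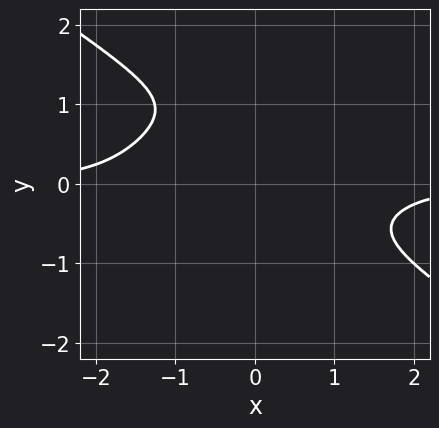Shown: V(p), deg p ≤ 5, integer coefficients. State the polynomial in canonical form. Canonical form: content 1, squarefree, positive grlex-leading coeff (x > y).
x^3*y + 3*y^4 - 3*y^3 + 2

(a) The degree is 4 — no degree-3 curve has this shape.
(b) Against the integer gridlines: the curve avoids every integer y-axis point in the box; no x-intercept at any integer in the box.
(c) Together with the visible shape, these determine p as stated.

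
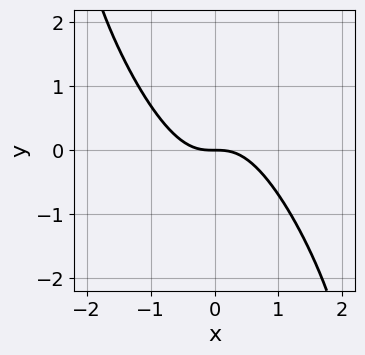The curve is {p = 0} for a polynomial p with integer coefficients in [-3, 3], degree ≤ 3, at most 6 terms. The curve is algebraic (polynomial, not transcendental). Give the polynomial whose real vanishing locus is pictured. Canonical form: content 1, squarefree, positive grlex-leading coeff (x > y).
3*x^3 + 3*x^2*y + x*y^2 + 2*y

First, deg p = 3.
Then, from the visible intercepts: it meets the y-axis at y = 0 (among the integer gridlines); one x-axis crossing is at x = 0.
Finally, together with the visible shape, these determine p as stated.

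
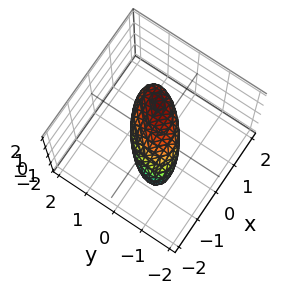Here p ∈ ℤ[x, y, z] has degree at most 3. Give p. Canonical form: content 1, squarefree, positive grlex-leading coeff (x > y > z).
3*x^2 - 3*x*y - 3*x*z + 3*y^2 + 3*z^2 - 2

First, degree: a generic line meets the surface in up to 2 points, so deg p = 2.
Finally, solving for integer coefficients yields p as stated.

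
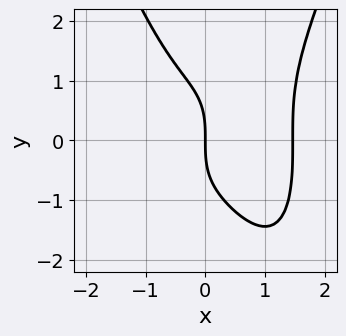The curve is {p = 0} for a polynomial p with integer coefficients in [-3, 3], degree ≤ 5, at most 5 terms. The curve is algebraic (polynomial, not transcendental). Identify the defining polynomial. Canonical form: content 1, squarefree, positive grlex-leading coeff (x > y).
deg p = 4.
Reading off the gridlines: it meets the x-axis at x = 0 (among the integer gridlines); one y-axis crossing is at y = 0.
The integer polynomial consistent with all of this is the stated p.

3*x^4 - 3*x^3 - y^3 - 3*x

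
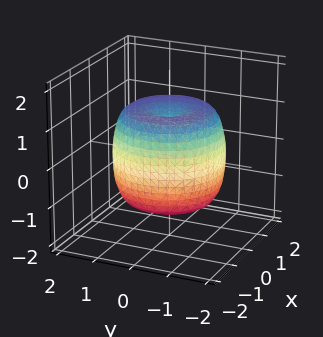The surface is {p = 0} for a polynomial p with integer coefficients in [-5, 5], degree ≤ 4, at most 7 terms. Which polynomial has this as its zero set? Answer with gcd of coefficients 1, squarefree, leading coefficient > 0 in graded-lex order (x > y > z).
The degree is 4 — a generic line meets the surface in up to 4 points.
Symmetries: rotational symmetry about the z-axis ⇒ p depends on x, y only through x² + y².
Against the integer gridlines: a circular section at z = 0 has radius between 1 and 2; among the integer gridlines, it crosses the z-axis at z ∈ {-1, 1}.
The integer polynomial consistent with all of this is the stated p.

2*x^4 + 4*x^2*y^2 + 2*y^4 - 3*x^2 - 3*y^2 + 2*z^2 - 2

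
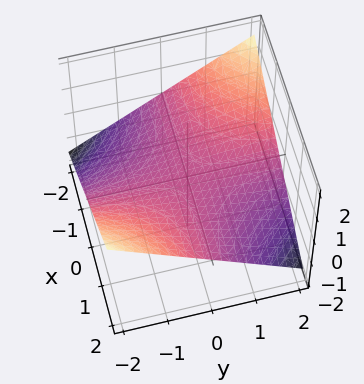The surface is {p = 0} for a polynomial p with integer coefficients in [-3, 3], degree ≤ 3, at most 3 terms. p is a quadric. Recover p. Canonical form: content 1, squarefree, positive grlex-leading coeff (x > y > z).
x*y + 3*z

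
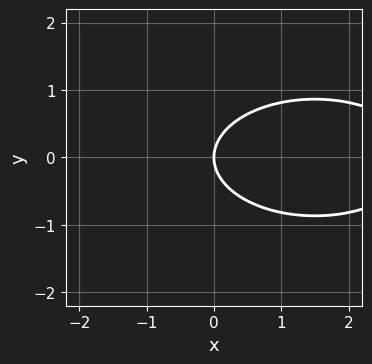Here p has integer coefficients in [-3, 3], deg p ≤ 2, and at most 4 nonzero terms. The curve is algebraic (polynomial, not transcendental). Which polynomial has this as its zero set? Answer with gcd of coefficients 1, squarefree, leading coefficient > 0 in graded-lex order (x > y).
First, degree: the shape is more complex than any degree-1 curve, so deg p = 2.
Next, symmetries: the y ↦ −y reflection is a symmetry, so y appears only in even powers.
Next, from the visible intercepts: it crosses the x-axis at the gridline x = 0; it meets the y-axis at y = 0 (among the integer gridlines).
Finally, the integer polynomial consistent with all of this is the stated p.

x^2 + 3*y^2 - 3*x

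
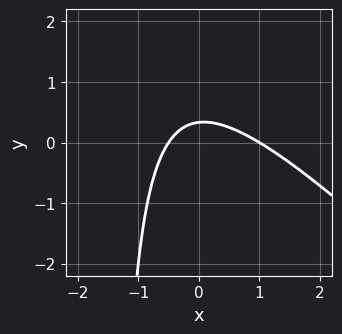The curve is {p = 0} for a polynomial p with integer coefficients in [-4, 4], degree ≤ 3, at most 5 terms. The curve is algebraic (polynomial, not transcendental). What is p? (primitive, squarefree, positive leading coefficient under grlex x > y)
2*x^2 + 2*x*y - x + 3*y - 1

Degree: the shape is more complex than any degree-1 curve, so deg p = 2.
Against the integer gridlines: one x-axis crossing is at x = 1.
Assembling these constraints gives the stated polynomial.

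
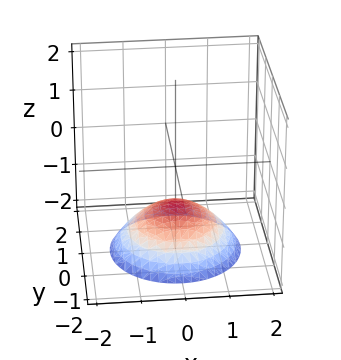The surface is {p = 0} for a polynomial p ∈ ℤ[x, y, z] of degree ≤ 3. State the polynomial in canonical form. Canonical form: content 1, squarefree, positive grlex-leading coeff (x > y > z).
x^2 + y^2 + 2*z + 2

Degree: no degree-1 surface has this shape, so deg p = 2.
By symmetry, the surface is invariant under rotation about z: p = q(x² + y², z).
From the visible intercepts: the surface avoids every integer x-axis point in the box; a circular section at z = -2 has radius between 1 and 2; no y-intercept at any integer in the box.
The integer polynomial consistent with all of this is the stated p. Check: (0, 0, -1) on the z-axis lies on the surface, and p(0, 0, -1) = 0. ✓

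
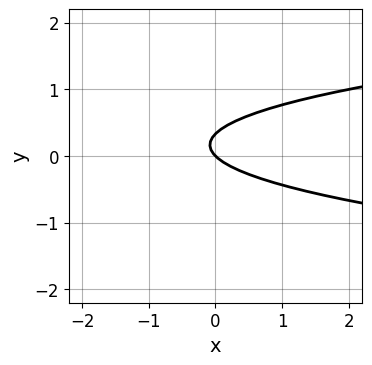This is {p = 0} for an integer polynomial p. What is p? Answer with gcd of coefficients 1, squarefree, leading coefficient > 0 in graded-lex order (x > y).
First, degree: a generic line meets the curve in up to 2 points, so deg p = 2.
Then, from the axis intercepts and sections: one y-axis crossing is at y = 0; it meets the x-axis at x = 0 (among the integer gridlines).
Finally, the integer polynomial consistent with all of this is the stated p.

3*y^2 - x - y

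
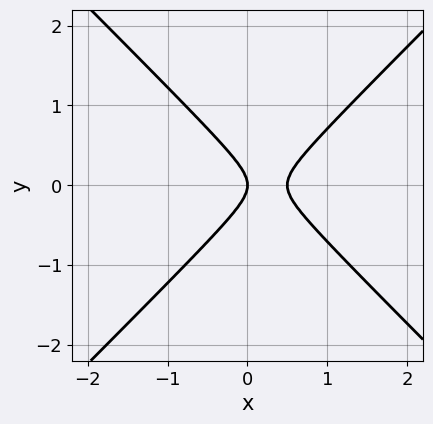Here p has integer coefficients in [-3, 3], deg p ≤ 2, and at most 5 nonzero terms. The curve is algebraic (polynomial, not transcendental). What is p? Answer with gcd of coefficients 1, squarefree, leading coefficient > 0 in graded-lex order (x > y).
1. Degree: no degree-1 curve has this shape, so deg p = 2.
2. Symmetries: the y ↦ −y reflection is a symmetry, so y appears only in even powers.
3. From the axis intercepts and sections: it meets the y-axis at y = 0 (among the integer gridlines); one x-axis crossing is at x = 0.
4. The integer polynomial consistent with all of this is the stated p.

2*x^2 - 2*y^2 - x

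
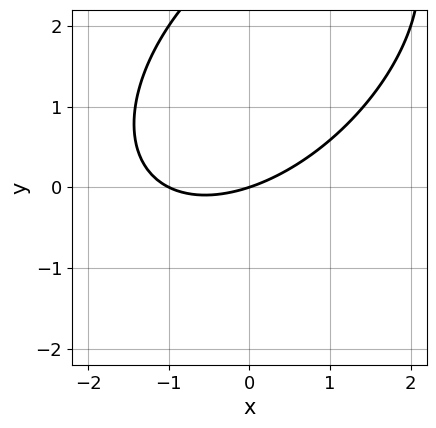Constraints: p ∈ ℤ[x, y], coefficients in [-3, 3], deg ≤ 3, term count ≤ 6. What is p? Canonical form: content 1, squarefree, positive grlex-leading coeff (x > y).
x^2 - x*y + y^2 + x - 3*y

1. Degree: a generic line meets the curve in up to 2 points, so deg p = 2.
2. Observable constraints: among the integer gridlines, it crosses the x-axis at x ∈ {-1, 0}; one y-axis crossing is at y = 0.
3. Putting this together gives p.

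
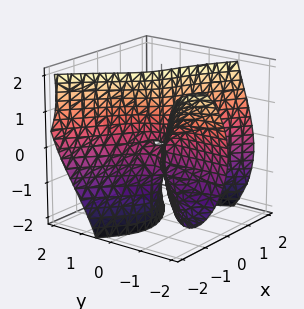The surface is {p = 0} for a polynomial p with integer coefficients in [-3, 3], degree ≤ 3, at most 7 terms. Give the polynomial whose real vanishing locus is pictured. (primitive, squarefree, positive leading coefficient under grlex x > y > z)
First, the degree is 3 — no degree-2 surface has this shape.
Then, reading off the gridlines: the visible z-axis segment lies entirely on the surface; every point of the y-axis in the box is on the surface; it crosses the x-axis at the gridline x = 0.
Finally, putting this together gives p.

2*x^3 - 3*x*y^2 + 2*x*y*z + 2*y*z^2 + 2*x*z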